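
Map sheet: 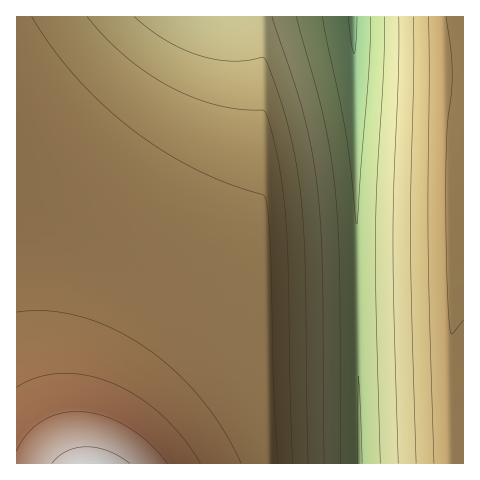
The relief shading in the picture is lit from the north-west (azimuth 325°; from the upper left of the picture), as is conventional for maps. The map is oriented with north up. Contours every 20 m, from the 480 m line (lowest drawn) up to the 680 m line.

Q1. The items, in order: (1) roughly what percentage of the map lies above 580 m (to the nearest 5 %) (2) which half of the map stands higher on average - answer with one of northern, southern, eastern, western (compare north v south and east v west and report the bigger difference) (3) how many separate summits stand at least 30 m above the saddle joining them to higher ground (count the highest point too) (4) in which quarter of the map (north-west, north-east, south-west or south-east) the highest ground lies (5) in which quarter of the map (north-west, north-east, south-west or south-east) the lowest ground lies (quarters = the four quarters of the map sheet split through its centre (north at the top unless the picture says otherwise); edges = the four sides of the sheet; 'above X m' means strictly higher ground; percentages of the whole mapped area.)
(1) About 60 % of the map lies above 580 m.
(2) On average the western half of the map is the higher ground.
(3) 2 summits rise at least 30 m above their surroundings.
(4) The highest point lies in the south-west quarter of the map.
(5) The lowest point lies in the north-east quarter of the map.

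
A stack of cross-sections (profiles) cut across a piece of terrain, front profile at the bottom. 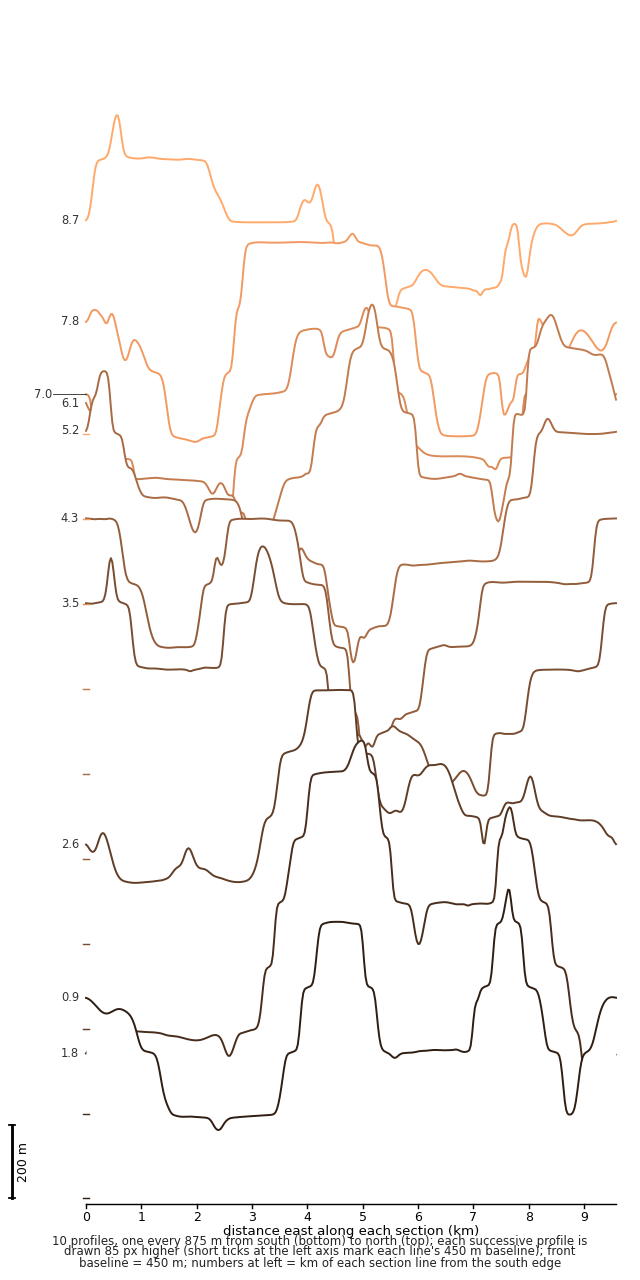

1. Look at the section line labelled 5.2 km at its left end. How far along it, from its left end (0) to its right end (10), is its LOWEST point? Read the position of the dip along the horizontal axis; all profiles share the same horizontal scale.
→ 5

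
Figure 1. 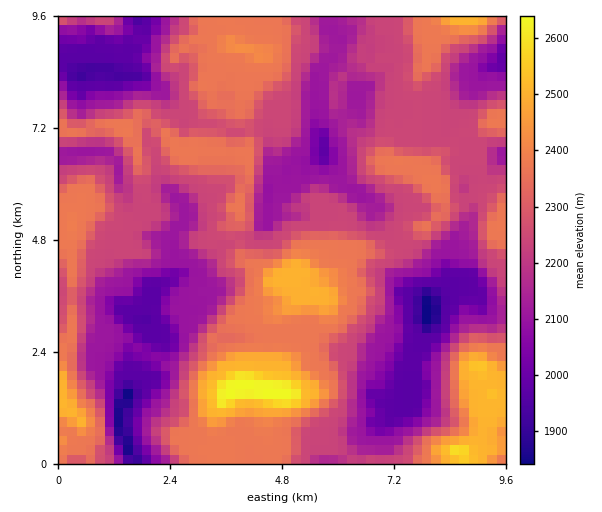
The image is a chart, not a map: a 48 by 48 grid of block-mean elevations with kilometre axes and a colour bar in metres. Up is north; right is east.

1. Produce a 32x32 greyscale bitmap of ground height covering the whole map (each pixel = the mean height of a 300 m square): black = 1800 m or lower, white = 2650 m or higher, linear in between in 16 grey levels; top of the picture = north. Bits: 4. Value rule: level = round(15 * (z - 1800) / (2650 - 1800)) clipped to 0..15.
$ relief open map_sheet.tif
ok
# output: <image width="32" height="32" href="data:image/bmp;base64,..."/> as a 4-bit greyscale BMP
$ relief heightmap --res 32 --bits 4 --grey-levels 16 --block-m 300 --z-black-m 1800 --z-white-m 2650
<image width="32" height="32" href="data:image/bmp;base64,Qk12AgAAAAAAAHYAAAAoAAAAIAAAACAAAAABAAQAAAAAAAACAAATCwAAEwsAABAAAAAAAAAAAAAAABEREQAiIiIAMzMzAERERABVVVUAZmZmAHd3dwCIiIgAmZmZAKqqqgC7u7sAzMzMAN3d3QDu7u4A////AKmYQkaKqqqqqHd3d4ms7cu6pyNYqqqqqqiIdlVorM3Mq6cUaKqqqqqoiHVEVniszMymE1eKzMvMuph1QzNXnNzLlRJGis7t3u3JhUMzR6zdyXUiNHrO///tyoZEM0es3bhlMzRpvd7d26qGVDNXvdyoVURFaKvMzMqph1UzRqzLqFVUQ0aaqqqqqYdVQzWKqpllUzNFiqqqqqqYZVMjZ3eZZTM0VWiqq7qrqXZCE0VWmGUzNFVWmqvMzKqGQhI0RohlVDNVVnq8zMyqljMjM0eZdmVERVeJvMzLqYZVQzNYqYh3dVVomqrMuqqIdlVVeKqIiHVXiIiImqqqmIh1VomqmIh2V4iId4mZmIiJl2aaqqiIh2Z4mWZ3iIdniJl2mqqpiIdmiKllZ4h2ZoiKh4qqqHiGZ4iZZVZ2ZWiIqniIiZhoh4iJmnVVVVeJqqqIiGZ3aYiqqqp2VURXqqqpiIZmZoqJqqqqh2VEZ4mYiIiGmZmqipmZiYiGRWd4iIiIiZiZqpiIiJmIhlZmeIiIiKp1ZniHiJqqiIZWZniIiHeJU0RVZXmqqpiGVmVoiIhmZkIzM0Z5qqqqh1Z2Z4mIZVUzMzNHiKqqqpdmZ4iJqGVDMzMzV6mqu7qYdmd4iamHVEQ0Q0aKqrqqqHZneIqqqYZ2d1M1eaqqqphmZ4iKq8y5"/>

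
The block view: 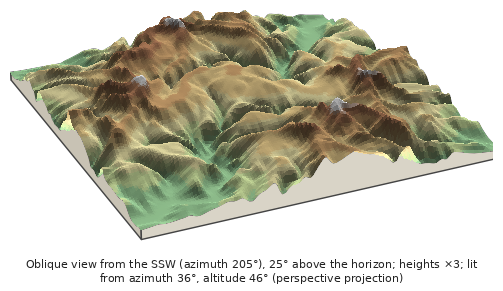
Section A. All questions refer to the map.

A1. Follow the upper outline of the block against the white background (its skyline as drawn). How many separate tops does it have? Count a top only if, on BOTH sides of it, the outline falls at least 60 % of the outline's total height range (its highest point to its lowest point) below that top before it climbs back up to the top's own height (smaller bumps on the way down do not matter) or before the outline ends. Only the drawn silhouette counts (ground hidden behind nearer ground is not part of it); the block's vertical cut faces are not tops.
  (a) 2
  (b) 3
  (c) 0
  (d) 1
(c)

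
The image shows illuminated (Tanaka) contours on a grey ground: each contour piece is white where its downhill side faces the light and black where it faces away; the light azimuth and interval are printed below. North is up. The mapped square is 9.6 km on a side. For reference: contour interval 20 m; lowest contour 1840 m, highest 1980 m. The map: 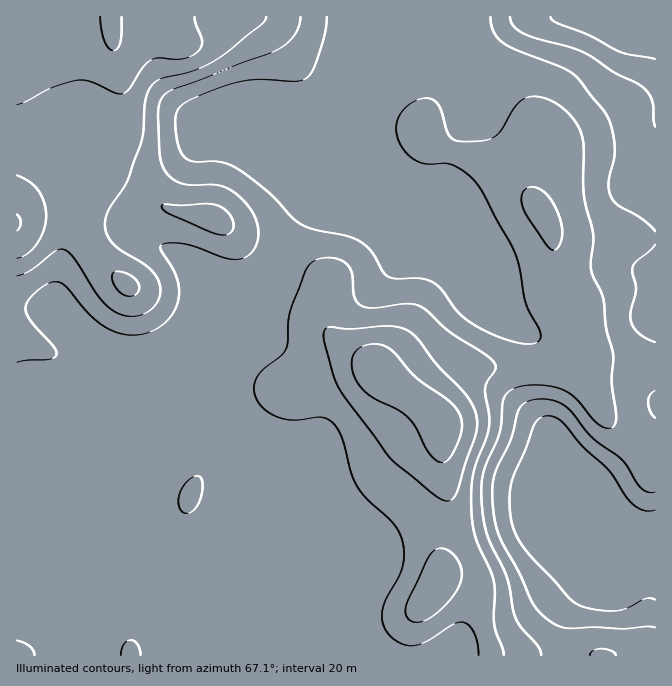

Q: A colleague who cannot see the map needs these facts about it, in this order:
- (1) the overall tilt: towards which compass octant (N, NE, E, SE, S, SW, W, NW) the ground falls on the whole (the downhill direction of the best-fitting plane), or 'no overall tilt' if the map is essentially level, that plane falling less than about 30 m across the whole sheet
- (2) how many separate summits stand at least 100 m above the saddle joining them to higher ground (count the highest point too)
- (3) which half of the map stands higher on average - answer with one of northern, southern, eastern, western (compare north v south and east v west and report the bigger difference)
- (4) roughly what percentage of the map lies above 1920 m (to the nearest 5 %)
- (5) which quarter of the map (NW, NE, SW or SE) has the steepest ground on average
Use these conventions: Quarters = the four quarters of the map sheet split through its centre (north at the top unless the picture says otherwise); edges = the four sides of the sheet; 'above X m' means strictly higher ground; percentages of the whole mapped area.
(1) Overall the map slopes down towards the east.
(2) Counting only tops that stand 100 m proud, the map has 1 summit.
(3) Taken as a whole, the western half is higher than the eastern.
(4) Ground above 1920 m makes up about 25 % of the sheet.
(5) Slopes are steepest in the south-east quarter.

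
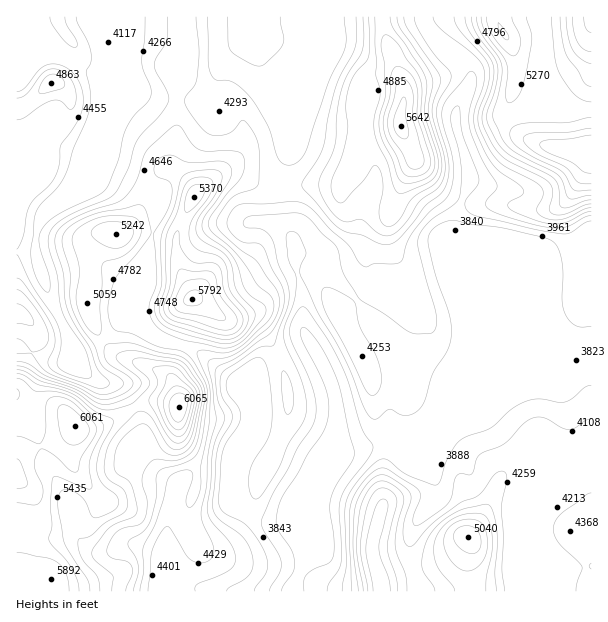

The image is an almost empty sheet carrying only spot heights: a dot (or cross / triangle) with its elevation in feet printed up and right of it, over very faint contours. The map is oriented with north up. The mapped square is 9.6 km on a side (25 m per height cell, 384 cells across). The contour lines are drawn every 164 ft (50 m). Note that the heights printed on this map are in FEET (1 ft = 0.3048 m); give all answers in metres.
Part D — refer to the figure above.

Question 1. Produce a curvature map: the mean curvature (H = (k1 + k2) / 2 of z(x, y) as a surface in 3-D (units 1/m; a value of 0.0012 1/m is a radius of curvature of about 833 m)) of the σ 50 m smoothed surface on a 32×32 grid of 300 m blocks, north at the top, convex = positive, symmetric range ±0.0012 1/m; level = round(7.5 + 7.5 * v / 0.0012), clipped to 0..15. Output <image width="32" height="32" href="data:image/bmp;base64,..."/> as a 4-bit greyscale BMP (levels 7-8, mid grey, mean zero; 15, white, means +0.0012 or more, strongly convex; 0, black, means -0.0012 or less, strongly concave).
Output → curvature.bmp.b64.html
<image width="32" height="32" href="data:image/bmp;base64,Qk12AgAAAAAAAHYAAAAoAAAAIAAAACAAAAABAAQAAAAAAAACAAATCwAAEwsAABAAAAAAAAAAAAAAABEREQAiIiIAMzMzAERERABVVVUAZmZmAHd3dwCIiIgAmZmZAKqqqgC7u7sAzMzMAN3d3QDu7u4A////AIi5mJN2ZXdkl1n1VniVdomaxmjUaKqppmNetHmahHd4d3VTZFipmXZyb4Nqr5R3l1l2o3dKqIZHc37DOv+UeLhrQ925O3JZR3SM9xJ5lHeIqybMiTrCbFZ0fPyUdLZneLVuc3Yz0m2ldkjERaWpd3ilimN3qZFoxldVhHaIiYeHdp2kQ79zVbhWWGd2iHiZiGW/vHL/WlWbhVp4dndomXmZ/Ei5/3RGnIVMepd3d4do6ZQAA72gVaxkXXeXd3d3eIIBa+/6IyK6Q45Xh2d3d3c6Uay0ABmCpTTbVolnd3d3jxXkUkaf93E51EiaZ3d3eOgNw3X9z9zBXZWKimd3dpjAXbRyn9dHw4pXp5hXd3aYkGqlYpvKWIOXeXelZ4d2mHOKaEHYfWlVZJd5lXd3dpeEy57A6Hc6ZWR2l0RmVDNlooztwp0SJERJt+tkV2ebkLMjVoYfpEiGbJaaZ2rNqvacVTaHLvl5qZuWWolFVDGMaqVmeqeMl2Z5ty38NHZWe4ekdomXV5hlZrVc6ROaz+xmp1aImWaYZmekr8UGvLhppItGd5hVp3dns69xCPdVVauMV2WHaKZ3VtQ/lSKcZ2cf9nZXqnh2d2W6f6mAXmdqdDZ2aaxlZ3d1ZquEUTxmaYaNVmd7dXd3dUb6Q1W/ZH2GxVh3inZ3eHdY1Dh5+FSM"/>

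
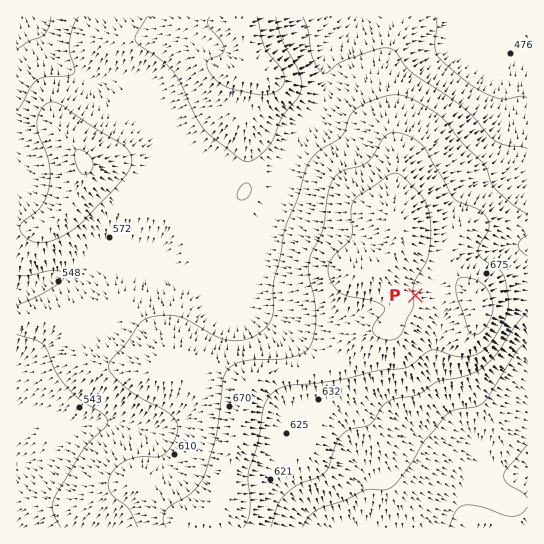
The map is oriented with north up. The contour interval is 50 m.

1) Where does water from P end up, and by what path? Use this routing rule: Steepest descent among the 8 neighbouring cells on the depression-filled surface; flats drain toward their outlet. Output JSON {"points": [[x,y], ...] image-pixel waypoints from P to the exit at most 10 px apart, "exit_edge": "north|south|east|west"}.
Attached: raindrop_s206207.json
{"points": [[415, 295], [426, 295], [437, 298], [439, 309], [439, 319], [439, 330], [439, 341], [439, 351], [439, 362], [439, 373], [439, 383], [442, 394], [449, 405], [457, 415], [466, 426], [474, 437], [481, 447], [487, 458], [498, 469], [509, 473], [519, 473], [527, 473]], "exit_edge": "east"}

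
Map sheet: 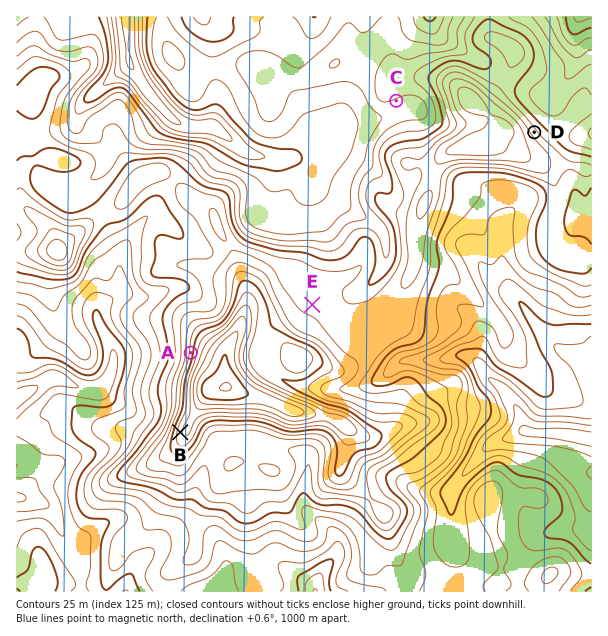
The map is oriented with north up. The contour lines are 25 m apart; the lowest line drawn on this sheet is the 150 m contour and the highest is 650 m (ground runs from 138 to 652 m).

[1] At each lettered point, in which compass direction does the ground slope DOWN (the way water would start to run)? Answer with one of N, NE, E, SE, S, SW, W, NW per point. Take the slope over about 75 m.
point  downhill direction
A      W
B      W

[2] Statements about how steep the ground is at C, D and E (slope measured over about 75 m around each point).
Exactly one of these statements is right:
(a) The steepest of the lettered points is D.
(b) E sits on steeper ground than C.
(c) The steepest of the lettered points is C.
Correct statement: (a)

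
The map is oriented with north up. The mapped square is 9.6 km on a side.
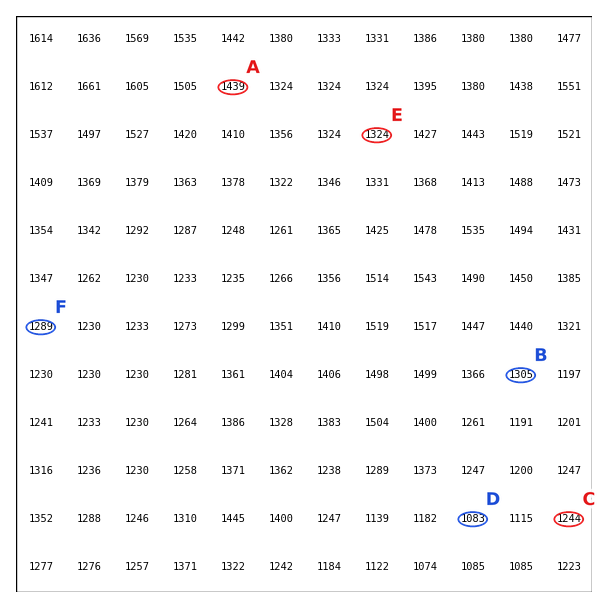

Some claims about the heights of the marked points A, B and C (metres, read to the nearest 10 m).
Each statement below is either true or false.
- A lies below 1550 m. true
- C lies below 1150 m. false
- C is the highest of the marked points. false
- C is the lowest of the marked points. true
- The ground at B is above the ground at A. false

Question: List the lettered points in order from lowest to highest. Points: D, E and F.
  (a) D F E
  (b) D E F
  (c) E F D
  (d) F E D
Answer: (a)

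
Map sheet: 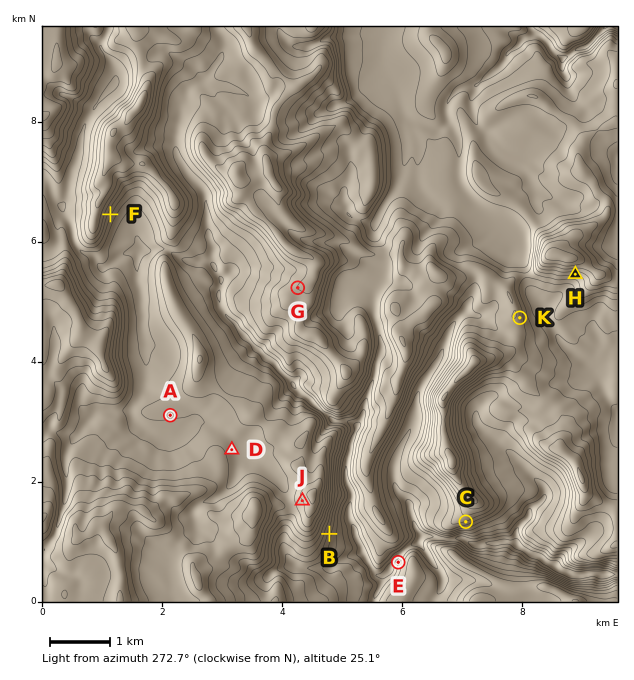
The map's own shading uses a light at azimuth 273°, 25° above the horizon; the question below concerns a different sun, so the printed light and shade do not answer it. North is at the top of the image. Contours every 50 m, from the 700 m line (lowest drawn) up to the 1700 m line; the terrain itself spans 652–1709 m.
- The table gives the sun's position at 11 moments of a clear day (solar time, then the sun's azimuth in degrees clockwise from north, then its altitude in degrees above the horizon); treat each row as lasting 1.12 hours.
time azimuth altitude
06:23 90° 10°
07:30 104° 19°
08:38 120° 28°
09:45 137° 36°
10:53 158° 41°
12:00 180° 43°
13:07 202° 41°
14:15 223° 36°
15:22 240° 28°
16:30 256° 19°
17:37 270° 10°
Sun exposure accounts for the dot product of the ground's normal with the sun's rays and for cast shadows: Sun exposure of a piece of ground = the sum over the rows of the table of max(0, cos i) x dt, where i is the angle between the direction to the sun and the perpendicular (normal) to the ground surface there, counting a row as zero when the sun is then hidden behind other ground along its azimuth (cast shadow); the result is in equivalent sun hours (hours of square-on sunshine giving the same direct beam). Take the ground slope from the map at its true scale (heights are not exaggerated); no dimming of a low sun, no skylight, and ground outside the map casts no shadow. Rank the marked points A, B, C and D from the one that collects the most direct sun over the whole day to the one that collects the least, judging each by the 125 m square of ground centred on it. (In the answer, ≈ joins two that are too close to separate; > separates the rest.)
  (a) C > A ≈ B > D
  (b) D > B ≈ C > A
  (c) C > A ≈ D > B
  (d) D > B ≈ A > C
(a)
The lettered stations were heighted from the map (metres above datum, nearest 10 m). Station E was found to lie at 830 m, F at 1360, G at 1500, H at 1260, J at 1450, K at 1230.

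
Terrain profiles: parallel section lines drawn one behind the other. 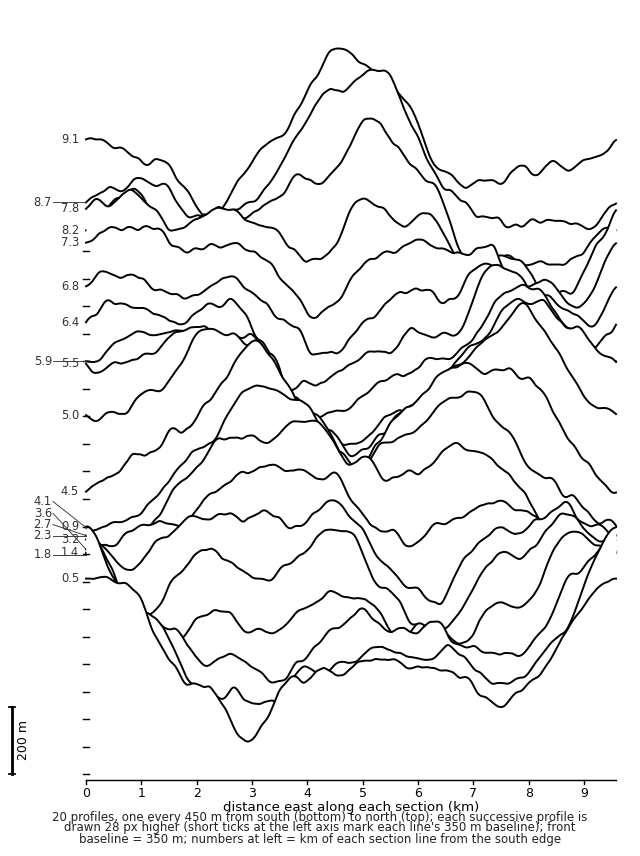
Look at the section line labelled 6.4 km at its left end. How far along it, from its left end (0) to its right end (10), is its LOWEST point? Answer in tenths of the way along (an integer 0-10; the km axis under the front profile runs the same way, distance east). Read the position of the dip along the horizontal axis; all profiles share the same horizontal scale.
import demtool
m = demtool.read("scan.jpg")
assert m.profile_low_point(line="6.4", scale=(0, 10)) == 4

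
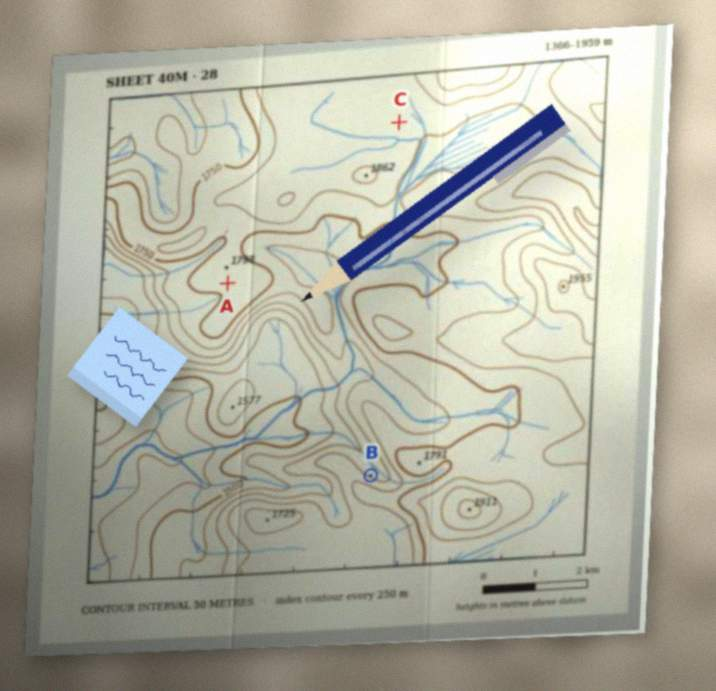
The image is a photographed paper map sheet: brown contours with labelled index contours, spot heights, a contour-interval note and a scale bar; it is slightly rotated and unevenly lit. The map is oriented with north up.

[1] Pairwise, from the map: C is higher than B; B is lower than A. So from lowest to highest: B A C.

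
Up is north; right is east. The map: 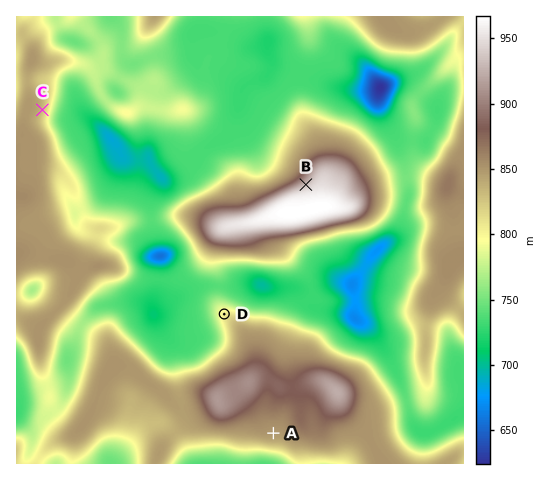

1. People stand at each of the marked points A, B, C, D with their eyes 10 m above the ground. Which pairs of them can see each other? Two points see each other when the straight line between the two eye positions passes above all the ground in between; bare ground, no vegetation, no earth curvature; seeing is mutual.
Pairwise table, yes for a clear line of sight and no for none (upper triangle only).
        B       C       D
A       no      no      no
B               yes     no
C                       yes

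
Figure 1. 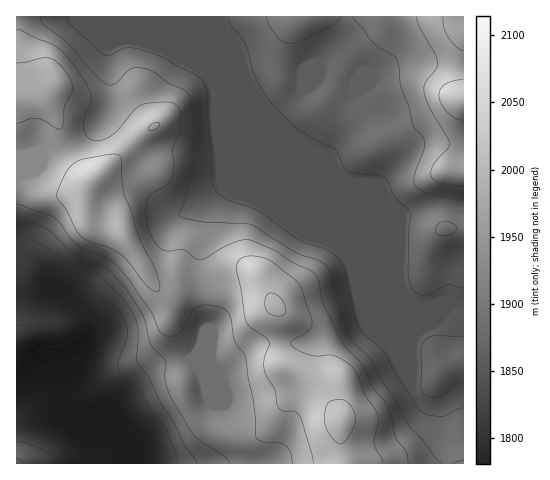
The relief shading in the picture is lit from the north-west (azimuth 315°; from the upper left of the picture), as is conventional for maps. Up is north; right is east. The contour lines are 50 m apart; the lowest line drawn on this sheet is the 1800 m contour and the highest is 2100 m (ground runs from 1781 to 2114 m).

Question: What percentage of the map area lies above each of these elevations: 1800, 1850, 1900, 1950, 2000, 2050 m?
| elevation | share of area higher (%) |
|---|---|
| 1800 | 94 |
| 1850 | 89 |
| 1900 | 68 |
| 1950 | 46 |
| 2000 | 29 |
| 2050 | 12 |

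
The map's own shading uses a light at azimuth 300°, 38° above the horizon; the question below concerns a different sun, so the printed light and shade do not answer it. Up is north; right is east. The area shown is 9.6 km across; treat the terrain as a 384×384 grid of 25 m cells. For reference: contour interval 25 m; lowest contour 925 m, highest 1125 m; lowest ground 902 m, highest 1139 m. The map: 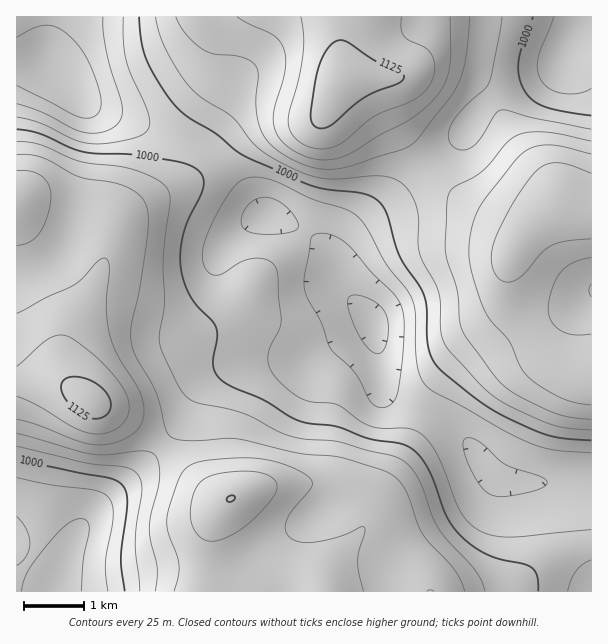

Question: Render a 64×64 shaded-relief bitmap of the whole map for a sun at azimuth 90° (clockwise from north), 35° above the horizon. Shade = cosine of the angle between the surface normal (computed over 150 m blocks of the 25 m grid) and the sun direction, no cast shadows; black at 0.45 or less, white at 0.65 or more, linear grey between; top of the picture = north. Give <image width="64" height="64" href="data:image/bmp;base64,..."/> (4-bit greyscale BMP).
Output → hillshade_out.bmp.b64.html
<image width="64" height="64" href="data:image/bmp;base64,Qk12CAAAAAAAAHYAAAAoAAAAQAAAAEAAAAABAAQAAAAAAAAIAAATCwAAEwsAABAAAAAAAAAAAAAAABEREQAiIiIAMzMzAERERABVVVUAZmZmAHd3dwCIiIgAmZmZAKqqqgC7u7sAzMzMAN3d3QDu7u4A////AKqqmIdlQzM0RWiZqqqqmYiIq8zLqZiJq97ty6q7zMy7qqqph2VDNERVZ5mqqpmZiImrzLupmJms3u3LqrvMzLuaqqmHVEM0RVVniaqqmZmYiau7uqmZmrze3cuqq7zLu5mqqYdUMzRFVWeJqqqpmZmZqru6qpmqzd7cuqqqq7uqmZqph2QzM0VVZ4mqqqqpmZmaqqqqqqvN7ty6qZqqqqqJmqqYZDIjRFVniau7qqqqmZmaqqqrvN7u3LqZmZmamYiaqphlMhI0VWeJqru7u6qZmZmqq7vN7u7cqpmZmZmZiJmqqXUyESNFZniavMzLuqmYiZqrvN7//tuqmZmZmZmImaqphkIRI0VWZ4q8zMy7qZiJmqvN7//+y6qZmZmZmYiZqqmGQyIjRFVnibzNzMuqmYmaq83v//3LqZmZmZmZiJmZmYdUMjNEVWaJq8zczLqZmZqrze///cupmZmZmZmImZmZh2VEM0RVZ3iavMzMuqmaqrvN7//tuqmZmZmZmYiIiIiIdmVERFVniJqrzMu6qqqqu83v/+y6mZmZmZmZiIiId4iIdmVVZniImaq7u6qqqru7ze/+3LqZmZmZmZmIh3d3iJmId3d4iImZqru6qqqru7vN7u7cqZmZiImZmXd3dmeJqqmYiIiZmZmqq6qpmru7q7ze7cupiIiIiImZd3dmZ4m7u6qpmZmZmqu7qqmau7uqu83cy5iHd3d4iIl3dmZnirzcy7qpmZmqu7u6qaq8y6mqvMy6mHdmZnd4iHd2ZmeKze7dy6qZmqu7u7uqqrzLqZmru6mHZmZmZ3iIiHZmZ5vO7+7cupmaq7vMu6qqvMuoiZqqmHZVVmZmeIiId2Z4m97//ty6qqqru8zLqqq8y6iIiZiHZVVWZmd4iIh3Z3mr3v/+3Luqqru7vLupmrzLmHd4h3ZVVVZmd4iJiHd3iaze//7cy7u7u7u8u6mavMuYZmd3ZVVVZnd4iJmId3iavN7/7dzLu7u7u7u7qZq8y5dlVmZlVVVmd4iJmYh4iaq87v7tzMu7u7u7u7qpmrzLl1RFZmVVVmd4iZmZiIiZq7zu7tzLu7u7u7u7u6qqvMuWQzRWZlVmd4iZmZmIiJqrze7t3Lu7u7u7u7u7qqu8y4YyI0VmZmd4iZmZmYiImqvN3u3Mu7u7u7u7u7u7u8zKhTISNVZmd4iZmZmZiIiaq8ze7cy7u7u7u7u7u7u8zLqFMRI0Vmd4iZmaqpmIiJmrvN3dzLu7u6q7u7u7zMzMuXUxESRWZ3iZmqqqqYiImau8zd3MzLu6qqq7u8zMzMupdTIRJFVmeJmqqruqiIiJqrvM3czMzLqqqru8zMzMu6h1MhI0RVZ4mqqru7uIiImaq8zN3d3Mupmaq8zMzMu6mGUyIjRFVniaq7vMu4iIiJmrvM3d3dy6mImrzd3Mu6mHZUMzRERVaJq7vMzLmZiIiJq8zd3u3cqYiavN3cy6mHZUQzRFVEVnmrzMzMuZmZiImrzN3u7typiIm8zcy7qYdlRERVVVRWeavMzMu5mZmIiJq83e7u3LmIiavMzLqYdlRERVVVVVZ4q8zLu7qqqpiImrze7+7cupmZqru7uph2VERVZmVVVnibu7u6qqu6mIiavN7v7t3LqZmaqqqqmHZURVZmZVVWeJq7uqqqu7upiImr3u/u3cy7qpmZqqmIdlVVZmZlVWZniaqqqZu8y6mIiavN7u7d3Mu6mZmZmYd2ZVZmZmZmZmeJmZmZm8zMqYiJq83u7d3d3LqpiIiIh3ZmZmZmZmZmZ3iJmZmbzMy6mImrzd3d3d3dy6iHd4iId3ZmZmZmZmZneIiZmqu8zLqZmavM3d3M3d3LmHd3eIiId3d2Znd3ZmZ3eImqq7zMuqmaq7zMzMzN3MqYdmZ4iIiId3d3eHdmZmd4iaqqu8y7qqqru7u7vMzMuodlVniZmZiId3iIh3ZmZ3eJqqqrzMuqqqu7u7u7u7updlRFeJqqqZiIiZmYdlVmd4mruavMy7qqqruqqqqqqYdlREV5q7u6mZmaqph2VWZ4mqu5q83MupmaqqqaqpmIdkQzRom8zLuqqqu6mHZVZniau7mrzdy6mImZmZmZmHZUMzNWirzcy7u7vLuYdmZneJq7uqvd3LmHeIiIiZiHdlQyNFeazN3Lu7zMy6h2ZneJqru6vN3cuXdnd3eIiHdmVDM0V5q83cy7zN3cqYd3iZqqu6u83dyodmZmd3d3d3ZUMzRXirzMy7vN3ty5iIiaqqqqq7zMy5dlVWZmd3d3d2VDNFaJq8y7u83u7cqYmru7uqqrvMy6hlVVVmZmd3iIdlQ0RXiqu7u7ze/+26mrzMy6qZu7u6l2VEVVZmZneIiHZUNFaJq7uqq97//sqqzd3LqZm7u6mGVERVVmZneImYdlQzRnmqqqqrzv/+27vN7cupiLu6mHZURFVVZmd4mZmHVDNFeJqqqqvN///cvN7ty6mIu6mIdlRERVVmZ4iZmYdlQ0V4mqqqqr3v/9zM3u3LqYi7qYd2VURFVWZniZmZh2VERXiqq7qqvN7/7Mze7tupiLuph3ZlRERVVneJmZiIdlRWeaq7u7qrzv7szN3u3KmYu6mHd2VUREVWd4mZiIh2ZVZ5qqu7u6vN7u3Mze7cupm6qYh3dlRERFZniZiIiIdmZnmaq7u7qrzu7cvN3t3LqaqpmIh2VDNEVWeIiIiIiHZniJqrvMu6vN7ty7ze7cuq"/>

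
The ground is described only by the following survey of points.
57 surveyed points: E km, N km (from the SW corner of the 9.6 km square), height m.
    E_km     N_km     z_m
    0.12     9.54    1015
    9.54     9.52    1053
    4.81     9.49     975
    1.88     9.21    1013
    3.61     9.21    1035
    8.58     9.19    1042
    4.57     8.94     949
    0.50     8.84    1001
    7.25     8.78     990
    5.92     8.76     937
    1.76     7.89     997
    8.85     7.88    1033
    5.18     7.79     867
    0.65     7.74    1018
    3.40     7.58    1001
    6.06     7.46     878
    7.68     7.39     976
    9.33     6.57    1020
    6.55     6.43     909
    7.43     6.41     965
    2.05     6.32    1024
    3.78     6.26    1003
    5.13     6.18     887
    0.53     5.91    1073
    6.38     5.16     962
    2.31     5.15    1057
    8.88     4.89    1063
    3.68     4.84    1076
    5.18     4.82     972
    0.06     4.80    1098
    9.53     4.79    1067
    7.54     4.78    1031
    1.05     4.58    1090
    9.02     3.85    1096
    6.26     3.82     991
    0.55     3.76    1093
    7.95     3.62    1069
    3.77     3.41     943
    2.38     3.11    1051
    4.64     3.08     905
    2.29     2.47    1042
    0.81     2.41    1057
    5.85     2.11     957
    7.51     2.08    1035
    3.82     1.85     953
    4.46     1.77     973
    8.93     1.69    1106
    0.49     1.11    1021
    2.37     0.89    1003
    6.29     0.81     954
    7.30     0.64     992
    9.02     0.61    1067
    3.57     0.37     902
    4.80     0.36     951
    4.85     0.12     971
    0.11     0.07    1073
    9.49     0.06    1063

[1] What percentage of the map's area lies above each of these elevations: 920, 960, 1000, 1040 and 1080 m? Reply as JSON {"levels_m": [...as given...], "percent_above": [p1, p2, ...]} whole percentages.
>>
{"levels_m": [920, 960, 1000, 1040, 1080], "percent_above": [91, 77, 59, 31, 10]}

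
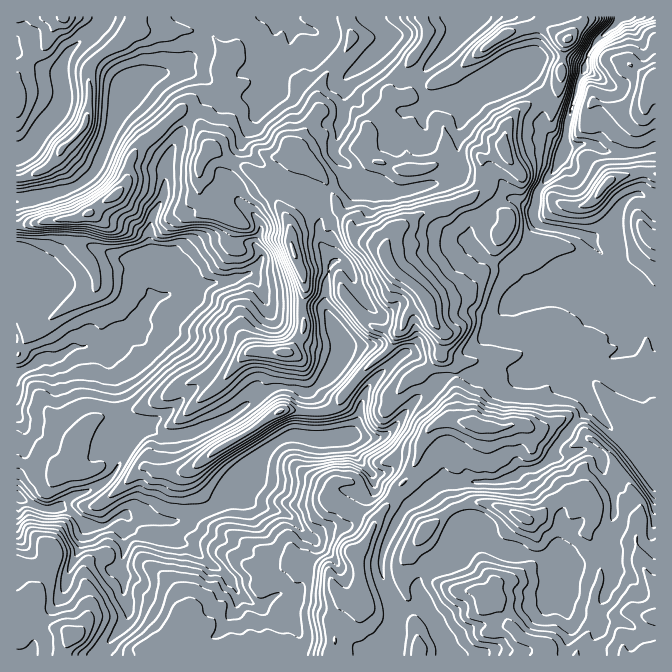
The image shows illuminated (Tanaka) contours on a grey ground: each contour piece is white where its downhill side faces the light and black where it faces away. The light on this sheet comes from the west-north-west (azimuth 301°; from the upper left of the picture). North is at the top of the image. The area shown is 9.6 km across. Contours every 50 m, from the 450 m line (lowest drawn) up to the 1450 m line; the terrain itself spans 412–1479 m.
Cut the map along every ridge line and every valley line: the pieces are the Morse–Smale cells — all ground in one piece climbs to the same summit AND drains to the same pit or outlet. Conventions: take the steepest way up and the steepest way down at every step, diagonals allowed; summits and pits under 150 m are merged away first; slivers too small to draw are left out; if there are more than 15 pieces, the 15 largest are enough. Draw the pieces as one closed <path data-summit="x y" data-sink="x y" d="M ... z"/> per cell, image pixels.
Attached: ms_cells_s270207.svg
<path data-summit="655 655" data-sink="17 373" d="M465 16l-118 0-1 6 7 16-9 15-20 24-6 15 1 20-15 20-3 8-8 8 3 9-2 3-14 16-18 2-47-27-5 0-9-24-9-11-19 31-7 16-2 30-11 22-4 12 0 18 5 13-10 15 0 9 9 16-15 20-5 12-3 3-12 1-14 12-7-2-9 0-6 4-7-2-18 12-13 0-6 3-6-8-16-8 0 117 29 9 40 2 12-4 13-16 10-2 20 13 19 9 21 0 12-5 1 10 3 7 18 23 5-2 11-12 12-1 15 13 17 3 16 7 20 22 4 0 14-10 19-2 7-8 7-16 13-12-1-17-14-13-12-24-20 3-12 0-6-2 2-14-2-30 24-23 6-17-1-16-10-24-6-5-48-2-8-4-7-17-10-12 12-13 0-7-5-6 0-7 5-8 0-5-7-12-8-8 0-5 9-9 15-9 5 0 20 10 13 2 10 7 1-5 6-5 29-15 10 5 6 6 10 4 20 0 45-12 14-16-1-27 3-16 0-17-10-5 7-2 11-10-25-31 0-5 19-22 3-7z"/><path data-summit="655 655" data-sink="17 373" d="M575 424l-16 18-6 13-11 11-7 3-8 0-15 9-12 3-58 2-10 5-28 20-18 34-5 16 2 20 13 30 0 22-8 22 0 4 268-1 0-70-15-20-5-21 5-32-2-10-8-14-12-10-6-20z"/><path data-summit="428 303" data-sink="17 373" d="M528 74l-10 2-18 8-23 2-26 14 10 5 0 17-3 16 1 27-14 16-45 12-20 0-10-4-6-6-10-5-24 11-11 9 4 14-4 10 0 16 4 9 10 13-7 20-2 27 14 30 1 16-6 17-24 23 2 5-1 40 17 1 17-3 36 2 7-4 11-11 10-15 14-14 5-1 18-15 11-3-2-10-13-10 3-20-10-12-3-15-3-5 26-5 14-9 11-11 10-23 19-28 0-10-11-8-15-18-4 1 6-9-1-25 11-2 10-6 0-17 9-18 5-6 25-14-7-13z"/><path data-summit="477 425" data-sink="17 373" d="M455 376l-10 2-18 15-5 1-35 40-7 4-32-1 11 23 14 13 1 17-13 12-7 16-7 8-19 2-14 10-4 0-20-22-16-7-17-3-15-13-12 1-16 14 5 16 13 12 30 17 20 6 16 0 3 3-11 2-15 10-28-10-7 0-14 11 10 15 18 14 8 2 16-12 4 0 4 4 3 17 10 20-1 21 89 0 9-26 0-22-13-30-2-20 5-16 18-34 28-20 10-5 58-2 12-3 15-9 8 0 7-3 11-11 6-13 14-17-4-6-7 0-22 10-6 0-10-5-12 0-7 4-17 0-24-5-6-6z"/><path data-summit="428 303" data-sink="620 17" d="M542 96l-24 13-5 6-9 18 0 17-10 6-11 2 1 25-5 7 10 8 8 11 11 8-2 13-17 25-10 23-11 11-14 9-26 5 3 5 3 15 10 12-3 20 13 10 3 9 23 0 12-5 18 0 14 7 4 0 12-7 22-20 23-8 19-3 10-18-5-13 0-11-14-3-26-15-14 1-15 7-4-4-8-20 0-19 8-18-2-5 2-23 7-14 13-15 8-18 0-7-14-7-7-11 1-27z"/><path data-summit="115 195" data-sink="17 373" d="M182 111l-8 5-40 36-5 10-1 18-5 8-6 6-15 9-8 8-16 7-48 5-14 4 0 30 12 10 3 8-4 9-11 3 0 56 16 10 6 8 6-3 13 0 18-12 5 2 8-4 16 2 14-12 12-1 8-15 13-16 2-5-9-15 0-9 10-15-5-13 0-18 4-12 11-22 2-30 3-10 22-36z"/><path data-summit="655 655" data-sink="17 202" d="M345 16l-136 0-5 7-1 15-5 14-27 18 24 3 10 5 6 7 0 7-18 23 8 12 8 23 6 1 47 27 18-2 14-16 2-3-3-9 8-8 3-8 15-20-1-20 6-15 20-24 9-15z"/><path data-summit="655 655" data-sink="17 497" d="M120 451l-10 2-13 16-12 4-40-2-28-8-1 32 29 14 19-1 24 18 16 0 20-12 2 1-2 37-5 16 5 10 0 20 4 7 0 13-5 9-24 25 0 3 70 1-5-8 14-26 9-9 12-7 27-31-24-17-13-14-19-1-36-14-6-12 52 4 34-13-18-23-3-7-1-10-12 5-21 0-19-9z"/><path data-summit="655 655" data-sink="620 17" d="M537 223l-9 20 0 19 8 20 6 4 13-7 14-1 26 15 14 3 0 11 5 11 19 15 0 9-8 9-15 7-21 3-10 6-1 16 13 20 0 4-17 16 39 35 6 20 12 10 7 10 3 10-5 27 2 19 3 11 14 19 1-261-8-8-7-12-14-14-9-6-12-26-17-19-10-5-34-5z"/><path data-summit="74 635" data-sink="17 497" d="M17 496l-1 128 11-8 7-8 13 16 20 7 6 4-7 10-1 11 33 0 1-4 24-25 5-9 0-13-4-7 0-20-5-10 5-16 2-37-2-1-20 12-16 0-24-18-19 1z"/><path data-summit="609 182" data-sink="620 17" d="M592 144l-13 0-15 4-8 20-18 24-4 15 0 13 11 8 34 5 10 5 17 19 12 26 9 6 14 14 7 12 7 8 1-175-4 0-12 5-23 0-13-2z"/><path data-summit="85 123" data-sink="17 202" d="M207 16l-72 0-2 9-9 13-27 20-9 14 1 33-5 22-39 42-29 11 0 20 9 1 40-10 22-12 11-12 18-49 7-28 5-6 10-5 29-6 27-17 7-11z"/><path data-summit="654 85" data-sink="620 17" d="M655 16l-33 0-28 27-6 10-4 17-6 12-2 13-10 33-1 20 7 0 7-4 13 0 12 7 36 2 16-6z"/><path data-summit="477 425" data-sink="620 17" d="M615 319l-11 19-19 3-23 8-22 20-12 7-4 0-14-7-18 0-12 5-23 0-1 21 3 25 29 8 17 0 7-4 12 0 10 5 11-1 17-9 7 0 5 5 17-17 0-4-13-20 1-16 10-6 26-5 10-5 8-9 0-9z"/><path data-summit="115 195" data-sink="17 202" d="M185 71l-23 2-34 11-5 6-12 43-17 39-17 14-12 5-23 7-25 3-1 24 62-7 16-7 8-8 15-9 11-14 1-18 5-10 46-41 12 5 19-24 0-7-6-7-10-5z"/>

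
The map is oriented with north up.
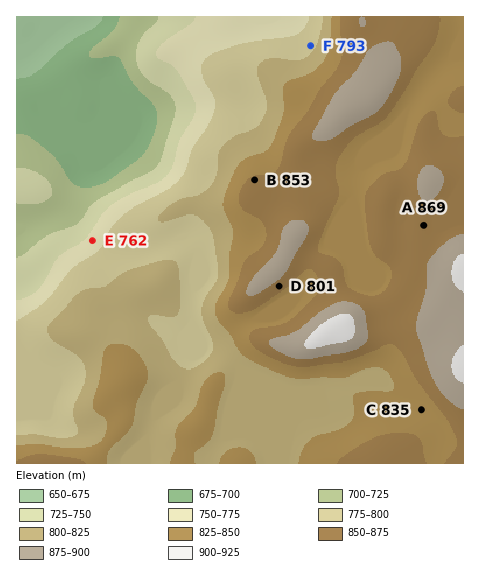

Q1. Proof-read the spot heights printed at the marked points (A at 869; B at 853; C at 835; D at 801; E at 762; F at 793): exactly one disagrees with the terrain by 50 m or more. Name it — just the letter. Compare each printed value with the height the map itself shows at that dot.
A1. D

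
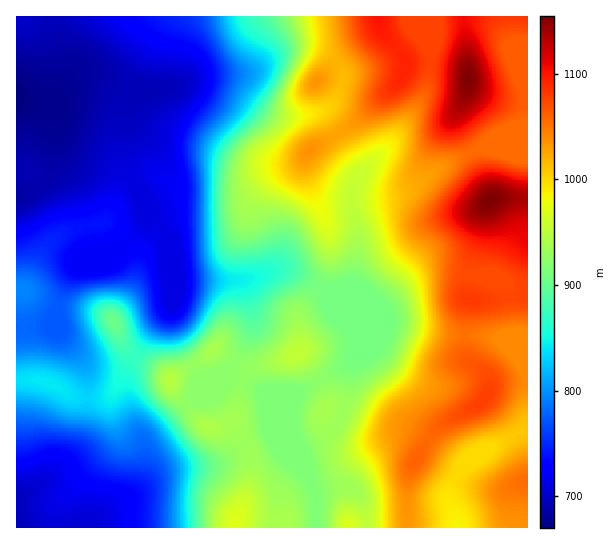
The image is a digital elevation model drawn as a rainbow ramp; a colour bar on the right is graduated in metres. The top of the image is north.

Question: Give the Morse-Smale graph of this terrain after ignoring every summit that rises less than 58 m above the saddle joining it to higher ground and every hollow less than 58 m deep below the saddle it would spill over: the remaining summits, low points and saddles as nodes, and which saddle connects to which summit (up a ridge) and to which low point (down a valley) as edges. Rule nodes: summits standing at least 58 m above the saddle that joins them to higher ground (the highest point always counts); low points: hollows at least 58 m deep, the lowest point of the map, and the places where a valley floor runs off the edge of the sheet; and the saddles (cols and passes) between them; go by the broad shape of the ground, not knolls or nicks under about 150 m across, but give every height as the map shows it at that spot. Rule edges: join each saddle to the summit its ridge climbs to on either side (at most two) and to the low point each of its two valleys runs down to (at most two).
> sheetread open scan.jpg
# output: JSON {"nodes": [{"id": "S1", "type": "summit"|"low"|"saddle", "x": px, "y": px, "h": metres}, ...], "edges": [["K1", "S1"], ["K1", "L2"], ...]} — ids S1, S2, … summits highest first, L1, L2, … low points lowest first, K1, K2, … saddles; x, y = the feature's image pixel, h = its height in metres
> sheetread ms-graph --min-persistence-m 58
{"nodes": [
{"id": "S1", "type": "summit", "x": 491, "y": 199, "h": 1154},
{"id": "S2", "type": "summit", "x": 469, "y": 78, "h": 1154},
{"id": "L1", "type": "low", "x": 17, "y": 98, "h": 670},
{"id": "L2", "type": "low", "x": 17, "y": 526, "h": 695},
{"id": "K1", "type": "saddle", "x": 471, "y": 153, "h": 1056},
{"id": "K2", "type": "saddle", "x": 337, "y": 134, "h": 1027},
{"id": "K3", "type": "saddle", "x": 87, "y": 398, "h": 831}],
"edges": [["K1", "S1"], ["K1", "S2"], ["K1", "L1"], ["K2", "S1"], ["K2", "S2"], ["K2", "L1"], ["K3", "S1"], ["K3", "L1"], ["K3", "L2"]]}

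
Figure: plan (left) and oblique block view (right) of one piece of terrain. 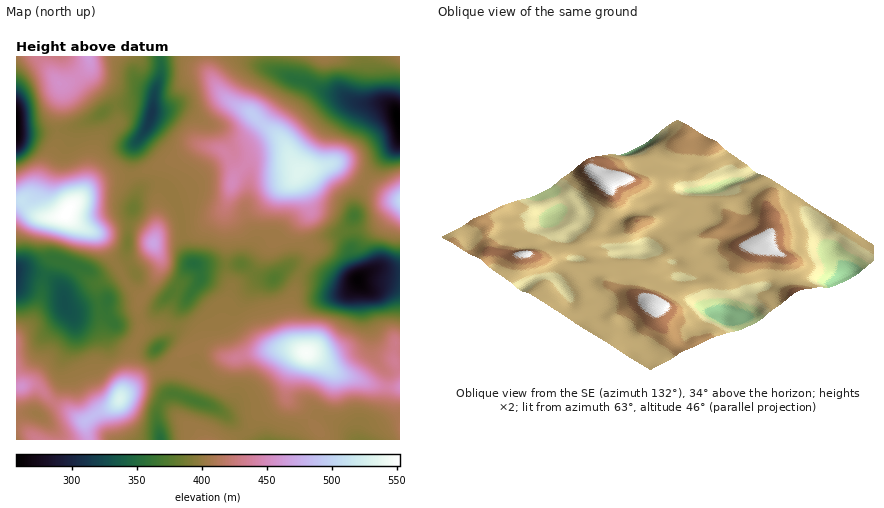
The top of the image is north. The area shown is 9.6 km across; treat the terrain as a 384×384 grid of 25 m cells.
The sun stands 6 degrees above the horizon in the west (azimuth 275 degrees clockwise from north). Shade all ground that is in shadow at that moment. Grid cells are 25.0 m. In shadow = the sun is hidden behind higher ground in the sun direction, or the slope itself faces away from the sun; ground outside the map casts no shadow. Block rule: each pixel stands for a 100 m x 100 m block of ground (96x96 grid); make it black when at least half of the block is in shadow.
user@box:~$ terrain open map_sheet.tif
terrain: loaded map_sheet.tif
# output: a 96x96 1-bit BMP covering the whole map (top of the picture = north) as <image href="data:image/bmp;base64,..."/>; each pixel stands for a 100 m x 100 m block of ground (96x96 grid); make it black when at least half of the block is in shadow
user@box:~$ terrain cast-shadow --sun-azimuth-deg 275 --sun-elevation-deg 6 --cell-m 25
<image width="96" height="96" href="data:image/bmp;base64,Qk2+BAAAAAAAAD4AAAAoAAAAYAAAAGAAAAABAAEAAAAAAIAEAAATCwAAEwsAAAIAAAAAAAAA////AAAAAAAAAB8AcAAAAAAAAAAAAB8AYAAAAAAAAAAAAB4AYAAAAAAAAAAAAAwAQAAAAAAAAAAAAAAH4AAAAAAAAAAAAAAf+AAAAAAAAAAAAAAf/AAAAAAAAAAAAAAf/gAAAAAAAAAAAAAf/wAAAAAAAAAAAAAf/4AAAAAAAAAAAAAf/4AAAAAAAAAAAAAP/4AAAAAAAAAAAAAH/wAAAAAAAAAAAAAH/gAAAAAAAAAAAAAD+AAAAAAAAAAAAAAB4AAAAAAAAAAAAAAAAAAAAAAAAAAAAAAAAAAAAAAAAAAAAAAAAAAAAAAAYAAAAAAAAAAAAAAA/AAAAAAAAAAAAAAB/gAAAAAAAAAAAAAD/gAAAAAAAAAAAAAH/gAAAAAAAAAAAAAH/AAAAAAAAAAAAAAH+AAAAAAAAAAAAAAH4AAAAAAAAAAAAAAHwAAAAAAAAAAAAAAHgAAAAAAAAAAAAAAAAAAAAAAAAAAAAAAAAAAAAAAAAAAAAAAAAAAAAAAAAAAAAAAAAAAAAAAAAAAAAAAAAAAAAAAAAAAAAAAAAAAAAAAAAAAAAAAeAAAAAAAAAAAAAAA/4AAAAAAAAAAAAAA/8AAAAAAAAAAAAAA/+AAAAAAAAAAAAAAf/AAAAAAAAAAAAAAP/AAAAAAAAgAAAAAH/AAAAAAAA8AAAAAB/gAAAAAAA+AAAAAB/gAAAAAAA/gAAAAA/gAAAAAAB/gAAAAAIAAAAAAAB/gAAAAAAYAAAAAAD/AAAAAAAIAAAAAAD+AAAAAAAAAAAAHgD8AAAAAAAAAAAAf4D8AAAAAAAAAAAAf8D4AAAAAAAAAAAA/8D4AAAAAAAAAAAA/8DwAAAAAAAAAAAB/8BgAAAAAAAAAAAH/8AAAAAAAAAAAAAP/8AAAAAAAAAAAAAP/8AAAAAAAEAAAAAP/+AAAAAAAEAAAAAH/+AAAAAAAEAAAAAH/+AAAAAAAOAAAAAH/8AAAAAAAfgAAAAH/4AAAAAAAf4AAAAD/wAAAAAAAf8AAAAD/AAAAAAAAf+AAAAB+AAAAAAAAf/AAAAA4AAAAAAAAP/gAAAAAAAAAAAAAB/4AAAAAAAAAAAAAA/+AAAAAAAAAAAAAAf/AAAAAAAAAAAAAAf/wAAAAAAAAAAAAAf/4AAAAAAAAAAAAAP/8AAAA4AAAAAAAAHP8AAAB8AAAAAAAAAP8AAAB+AAAAAAHwAP8AAAA/AAAAAAP4AH8AAAAfgAAAAAfwAB8AAAAPwAAAAAfgAB8AAAAPwAAAAA+AAA8AAAAP4AAAAA4AAA4AAAAH4AAAAAAAAAwAAAAH4AAAAAAAAAAAAAAD4AAAAAAAAAAAAAAD4AAAAAAAAAAAAAAB4AAAAAAAAAAAAAAB4AAAAAAAAAAAAAAB4AAAAAAAAAAAAAAB4AAAAAAAAAAAAAAA4AAAAAAAAAAAAAQA8AAAAAAAAAAAAAcAcAAAAAAAAAAAAA+AcAAAAAAAAAAAAA+AcAAAAAAAAAAAAA+AcAAAAAAAAAAAAA+AcAAAAAAAAAAAAB8AcAAAAAAAAAA="/>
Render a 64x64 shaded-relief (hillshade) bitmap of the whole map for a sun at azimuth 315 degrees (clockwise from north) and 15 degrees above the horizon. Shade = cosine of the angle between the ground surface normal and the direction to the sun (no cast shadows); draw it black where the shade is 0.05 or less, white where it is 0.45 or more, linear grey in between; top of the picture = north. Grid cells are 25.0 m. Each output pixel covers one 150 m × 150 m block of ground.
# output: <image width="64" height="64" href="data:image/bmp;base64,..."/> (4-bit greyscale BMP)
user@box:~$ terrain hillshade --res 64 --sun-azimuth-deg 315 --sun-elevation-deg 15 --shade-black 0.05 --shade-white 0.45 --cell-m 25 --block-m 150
<image width="64" height="64" href="data:image/bmp;base64,Qk12CAAAAAAAAHYAAAAoAAAAQAAAAEAAAAABAAQAAAAAAAAIAAATCwAAEwsAABAAAAAAAAAAAAAAABEREQAiIiIAMzMzAERERABVVVUAZmZmAHd3dwCIiIgAmZmZAKqqqgC7u7sAzMzMAN3d3QDu7u4A////AJmZmZmZh1Q1VmZmVoqpiIiIiIh3d3d3eIiIh3d3eIiImZmZmZmHUzRFVmVWipiIiIiIiId3d3eIiIiId3eIiIiZmZmZmZdTIzM0VVeJmIiIiImYiIeIiIiIiIh3iIiIiIiIiZmqqXVDIRE0V5mYiJmZmZiIiIh3eIiIh3eIiIiId4iImqu7qHYxABNXmZmZmZmYiIiIiHd3eIh3d3d3eIhmd4iaq83LqWMQAkeamZmZmIiIiIiId3d3d3Znd3d3d1Vnd4qqvd3dpjEBNomZiIh3iIiIiIiHd3d3ZVVmZmZmVFZ3iaqrzf/ZYxE1eIh3d3d4iIiIiIdmZ3ZURFVVZnZmVneImZq8//yGMjRWd3d3d3iIiIiIdlVWZlQzRVVniJh3d4iImZrf/rhkRVZnd3eId3eIiIh2VVVmVURWZ3iamZh3iIiImb3+yoZmd3d4iIh3d3d3h3ZURFZmZnd4iZqJmYiIiIiIm93LmIiIiIiIiHdmZ3d3dlREVmZ3iIiIiXiJiIiZmIiJq6qZmZiIiIiId2Zmd3d2ZVRWZniIiIiIZ4iIiJmZmImZmYiaqYiIiJmIh3iHd3h3ZlVmZ4iImYhneIiImaqZmZmIdnq6mIiImqqZmqmYmZiHZlZmeIiZmGZ4mYiJq6mZqZh2V6upiIiaqqq7zLqqqph2Znd4iZmYZneJiImrqpmqmHZVeZmIiImZqrzd3czLupdniIiJmpl3d4iIiaupmauph2ZniYiIiImaq87u7d3cuXiZmJmaqYh3d4iJq6mYmrqId3eIiIiIiImavN7u7u3KiJmZmZqqmYd3iImaqYiJqYiIiImZiIiIiJmavMzM3cupmaqqqqqqmHd4iJqpiImZiImIiamYiIiIiImaqqqru7u7vMzLurupdniImZmImZiHeJiJq6mIiIiIiIiZmJmrvMzN3u3Ly7l2d4iJmImqmIdnmYiruYiIiIiIiIiHd4mrzN3e7ty7uoZ3iIiIeJqYh2V4h4q7mYiIiZmZmIdlZniau8zd3Luph3eImId3mZiIZVeHebupmIiImZqZh2VERXiaqqu7qqmHd4iYiHeIiIh2RXdnm7qYiIiImqmHZUMzV4mZmqqqqYd3eImYiIiImYZEaHeKupmIiHeJqpdmRDI1eJmZqpqph3d4iJmYiIiJl1RXiImqmYiId3iamGZUMRNXiZmZmZmHd3iIiIiIiIiHUzWImaqYiIh2Z4mYdVQyACRnmZl4iIh3d3d3eIiIiIdTNGeImYd4iHdmZ4h2VEMhASRniFZ3d3dmZVZneImYdlQ0RWeIh2d4h3ZmeIdlREQxEjVmRFZVVVREQ0Vniql1RERFVnd3Z3iId3d3h3ZVVmQhJEVEVUREMyIhEkaKy4ZEVmZmd3d3eIiId3eIh2VWd1Q0VVVEMiIiIiERNXrdp0Rnd3d3d3d4iIiId3d3dmZ3dlZmZUMiIzNERDNFes3JZWeIiId3d3iIiIh2ZmZnd3iId3Z2UzNEVVZmZVZ5vcp2eIiIh3d3d3d3iHdURVZ4mZiHdod3ZmZmZWZnd4mryod4iIiId3d3d3d3h2VEVWeaqYh2iZqZmHZUNFZ3iaqqiIiIiYh3d3h3Zmd4dlRVVompiHd5q7u6h1MiRnd4mpmIiIiJmYdniIdlVWZ2VVVVeJqZiIiavMuoZCE1Z3eJmIiIiImZh2Z4iGVERVVEVmVomruqmYmr3cqWMjV3d4mYiIiIiJqXVXiYdkMzMyNFZniazdzLmZve7bhTNXd3iIiIiIiImqhlaJmYZUQzESRWeJrN7u26qs7u24VWd3d4iIiIiIiaqXZ4qqmHZUMhEjVnibzu7suqve7sp2Z3h3iIiIiIiJqph3mrqpiHZTIRE1eJq83d26mrzdyod3iIiIiIiIiImqmHeKu6mYh2VCEBNnibzO3LqZmru6mIiJmZiIiIiIiJmZiIq7qZiIh3ZCE1eJvN/9uZiJmamIiIm7qYiIiId4iYiIirupmImZmXUzVnis7//JiIiJmIiHib3LmIiIh3iIiIiJu6mYiZq8qGVmZnrP/9qYiIiIiHZnre25iIiIiIiIiImqqYiJq83Kl3dlV57/25iIiIiIdURr7tuZmZmZmZmIiaqpiIiavMuph3ZVbe7bmIiIiIh2QjfO7LmZmZqqqZiImZmIiImaqqqYdlVc3cqYiIiIiIdTE4zuypmZmaqqmIiZmYiIiJmZqqmHZWzduYd3eIiZiHUiat3cqZiIiZmYiJmpmIiIiZmZmYhmbN7Jh2Zmd4mYhkJIvMy6mIiIiIiIiamYiIiImZmZh2Zs3cmHZVVWeJmHUjeru7qYiIeImYiJmZiIiIiImYiHZmvNyYdlRFVmiIdjJpqaqpmZiImamYiZmIiHd4iIh3dmaby6h2ZURVZ3d2Q1mpiZmZmZmauqmZmZiId3d3d2ZlVYq7qYdmVEVWd3dTWbqIiZqpmaqqqZmZmYh3ZnZlRERFeaqpiHdlRFZmZlRIy5iImqmZmamZmZmZh3ZWZlVDM0R4mqmIh3ZURmZnZDe8qImaqZmZmZiIiZiHZUVWVUQzRHiZqZiIh2RFZmdkNay5iaqpiIiIiIh3d3dlRFVmVVVVeJmZmZmIZUZmZ3VFm7mZqqmIiId3d2ZmdmVEVmZmZmaIiZmZmZh1VndmdlWbqZmqmYiHd2ZmZmZndmZmd3d3d4iImZmqmGVWd2Z2VpqpiZqZiId3ZmZmZmd3dmd3d3d3"/>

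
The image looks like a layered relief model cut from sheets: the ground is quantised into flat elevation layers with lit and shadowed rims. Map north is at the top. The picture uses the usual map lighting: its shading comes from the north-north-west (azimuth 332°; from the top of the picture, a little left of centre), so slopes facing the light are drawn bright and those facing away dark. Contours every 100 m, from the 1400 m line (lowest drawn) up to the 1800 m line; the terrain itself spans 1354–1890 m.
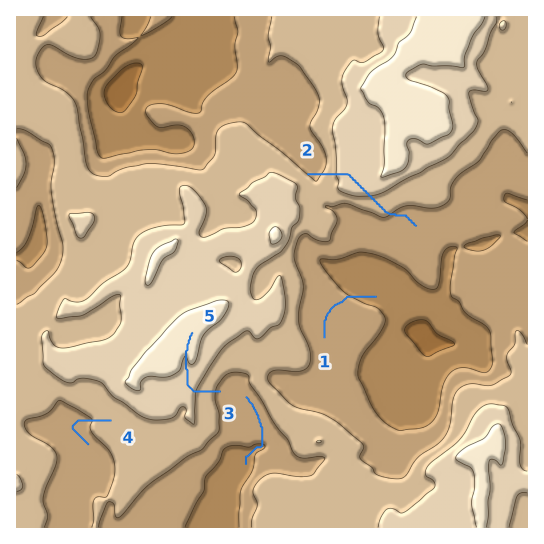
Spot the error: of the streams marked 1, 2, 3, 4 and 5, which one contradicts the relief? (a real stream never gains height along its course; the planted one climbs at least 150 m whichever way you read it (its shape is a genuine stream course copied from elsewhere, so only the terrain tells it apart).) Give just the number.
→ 2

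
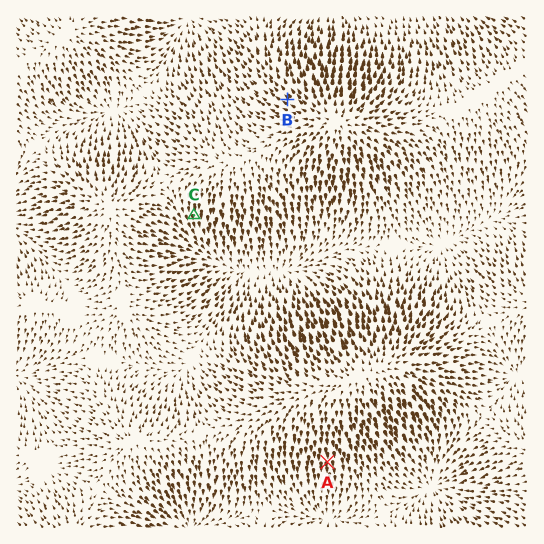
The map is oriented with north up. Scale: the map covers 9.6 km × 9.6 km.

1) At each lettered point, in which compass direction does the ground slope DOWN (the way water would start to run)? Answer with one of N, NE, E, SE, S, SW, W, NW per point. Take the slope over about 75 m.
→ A S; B NW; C S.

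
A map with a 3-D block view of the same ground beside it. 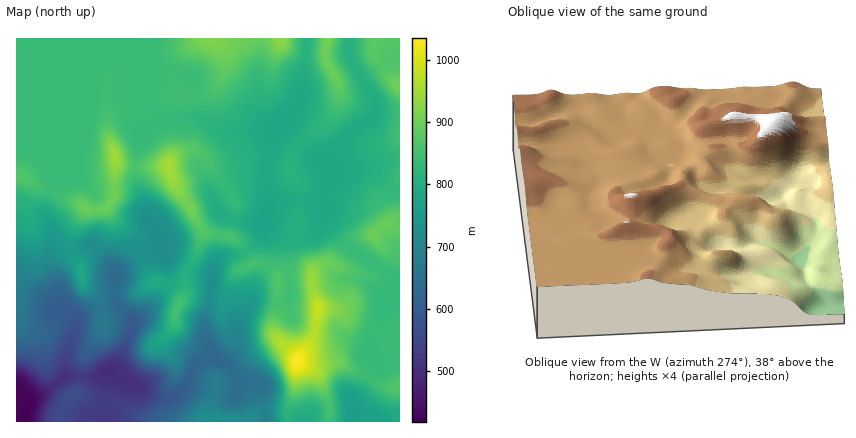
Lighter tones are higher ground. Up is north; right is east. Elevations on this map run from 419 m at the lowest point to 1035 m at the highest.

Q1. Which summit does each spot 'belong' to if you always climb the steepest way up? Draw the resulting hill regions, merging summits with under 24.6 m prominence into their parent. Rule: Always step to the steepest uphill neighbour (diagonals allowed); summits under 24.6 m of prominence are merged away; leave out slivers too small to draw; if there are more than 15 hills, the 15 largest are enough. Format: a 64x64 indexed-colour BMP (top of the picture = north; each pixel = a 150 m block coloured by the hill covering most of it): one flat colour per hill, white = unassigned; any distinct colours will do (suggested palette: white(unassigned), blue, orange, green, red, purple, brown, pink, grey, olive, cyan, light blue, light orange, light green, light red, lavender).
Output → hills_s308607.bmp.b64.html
<image width="64" height="64" href="data:image/bmp;base64,Qk12CAAAAAAAAHYAAAAoAAAAQAAAAEAAAAABAAQAAAAAAAAIAAATCwAAEwsAABAAAAAAAAAA////ALR3HwAOf/8ALKAsACgn1gC9Z5QAS1aMAMJ34wB/f38AIr28AM++FwDox64AeLv/AIrfmACWmP8A1bDFAB3d3d3d3d3bu7u7u7u7u7u7u7u7uxERERERERHu7u7uEd3d3d3d3du7u7u7u7u7u7u7u7uxEREREREREe7u7u4R3d3d3d3d27u7u7u7u7u7u7u7u7ERERERERER7u7u7hHd3d3d3d3bu7u7u7u7u7u7u7u7sRERERERERHu7u7uFETd3d3d3du7u7u1Vbu7u7sRu7uxERERERERER7u7u5ERETd3d3d27u7tVVVVbuxEREbu7EREREREREREe7u7kRERE3d3d3bu7VVVVVVERERERu7ERERERERERERHu7uRERERN0RHdu7VVVVVVVREREREREREREREREREREe7u5EREREERERG7VVVVVVVVERERERERERERERERERERHu7kREREQRERERFVVVVVVVVRERERERERERERERERERERHuRERERBEREREVVVVVVVVVVVERERERERERERERERERERFEREREERERERFVVVVVVVVVUREREREREREREREREREREURERERBEREREVVVVVVVVVURERERERERERERERERERERREREREERERERFVVVVVVVVRERERERERERERERERERERFEREREQREREREVVVVVVVVREREREREREREREREREREREUREREREERERERVVVVVVVVERERERERERERERERERERERREREREQREREREVVVVVVVVRERERERERERERERERERERFERERETMERERERFVVVVVVVEREREREREREREREREREREURERETMzBERERERVVVVVVURERERERERERERERERERERRERERMzMzMzBEREVVVVVVRERERERERERERERERERERFEREREzMzMzMERERFVVVVVEREREREREREREREREREREUREREzMzMzMEREREVVVVVURERERERERERERERERERERRERETMzMzMzBERERFVVVVVERERERERERERERERERERFERERMzMzMzMERERERVVVVURERERERERERERERERERGURERDzMzMzMwRERERFVVVUhERERERERERERERERERGZREREPMzMzMwxERERFVUiIiERERERERERERERERERGZlEREQ8zMzMwzEREREVUiIiIhERERERERERERERERmZmUREQzPMzMzDMxERERIiIiIiIRERERERERERERERmZmZREREMzzMzDMzMREREiIiIiIiIhEREREREREREZmZmZlEREQzMzMzMzMzERESIiIiIiIiIhEREREREREZmZmZmURERDMzMzMzMzMzMyIiIiIiIiIiIREREREREZmZmZmZREREMzMzMzMzMzMzIiIiIiIiIiIhEREREREZmZmZmZlEREQzMzMzMzMzMzIiIiIiIiIiIiEREREREZmZmZmZmUREQzMzMzMzMzMzIiIiIiIiIiIiIRERERERmZmZmZmZRERDMzMzMzMzMzMiIiIiIiIiIiIiERERERGZmZmZmZlEREMzMzMzMzMzMiIiIiIiIiIiIiIREREREZmZmZmZmUREQzMzMzMzMzMyIiIiIiIiIiIiIhERERERmZmZmZmZREREMzMzMzMzMzIiIiIiIiIiIiIiERERERGZmZmZmZlEREQzMzMzMzMzMiIiIiIiIiIiIiIREREREZmZmZmZkUREREMzMzMzMzMiIiIiIiIiIiIiIhERERERmZmZmZkRREREQzMzMzMzMyIiIiIiIiIiIiIiERERERGZmZmZkRFEREREMzMzMzMzIiIiIiIiIiIiIiIREREREamZmZEREUREREQzMzMzMzMiIiIiIiIiIiIiIhEREREaqqqqoRERREREQzMzMzMzMyIiIiIiIiIiIiIiEREREXqqqqqqoRFEREQzMzMzMzMzIiIiIiIiIiIiIiIREREXd6qqqqqqqkREQzMzMzMzMzMiIiIiIiIiIiIiIiEREXd3d6qqqqqqREQzMzMzMzMzMyIiIiIiIiIiIiIiIREXd3d3eqqqqqpEQzMzMzMzMzMzMiIiIiIiIiIiIiIhF3d3d3d6qqqqqkQzMzMzMzMzMzMyIiIiIiIiJmZiIiF3d3d3d3eqqqqqIzMzMzMzMzMzMzOCIiIiIiZmZmZmaHd3d3d3d3eqqqojMzMzMzMzMzMzM4iCIiImZmZmZmiIh3d3d3d3d3qqqiIzMzMzMzMzMzMziIiIiIZmZmZmaIiId3d3d3d3d6qqIiIzMzMzMzMzMziIiIiIZmZmZmaIiIiHd3d3d3d3qqoiIiIjMzMzMzMzOIiIiIhmZmZmZoiIiId3d3d3d3eqqiIiIiIjMzMzMzM4iIiIiGZmZmZmiIiIh3d3d3d3eqqqIiIiIiMzMzMzM4iIiIiIZmZmZmaIiIiHd3d3d3d6qqoiIiIiIjMzMzMziIiIiIhmZmZmZoiIiIh3d3d3d6qqqiIiIiIiIzMzMzOIiIiIhmZmZmZmiIiIiHd3d3d3qqqqIiIiIiIjMzMzMziIhmZmZmZmZmaIiIiId3d3d3qqqqoiIiIiIiIzMzMzNmZmZmZmZmZmZoiIiIh3d3d3qqqqqiIiIiIiIjMzMzM2ZmZmZmZmZmZmaIiIiHd3d3eqqqqqIiIiIiIiMzMzMzZmZmZmZmZmZmZoiIiId3d3d6qqqqoiIiIiIiIzMjMzNmZmZmZmZmZmZmiIiIh3d3d3qqqqqiIiIiIiIiIiIiNmZmZmZmZmZmZmaIiIiHd3d3eqqqqq"/>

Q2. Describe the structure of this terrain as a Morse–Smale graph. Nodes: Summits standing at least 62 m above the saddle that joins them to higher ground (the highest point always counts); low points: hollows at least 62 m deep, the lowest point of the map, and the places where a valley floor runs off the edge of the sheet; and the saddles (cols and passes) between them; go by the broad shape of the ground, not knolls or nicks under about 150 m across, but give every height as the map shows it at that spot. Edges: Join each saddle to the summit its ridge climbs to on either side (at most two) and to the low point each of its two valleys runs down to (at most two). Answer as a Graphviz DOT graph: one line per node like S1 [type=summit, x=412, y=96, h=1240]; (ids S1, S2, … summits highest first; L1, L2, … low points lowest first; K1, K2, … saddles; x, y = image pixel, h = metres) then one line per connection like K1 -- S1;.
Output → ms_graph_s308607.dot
graph terrain {
  S1 [type=summit, x=296, y=362, h=1035];
  S2 [type=summit, x=168, y=166, h=954];
  S3 [type=summit, x=116, y=158, h=949];
  S4 [type=summit, x=280, y=38, h=935];
  S5 [type=summit, x=328, y=38, h=909];
  S6 [type=summit, x=400, y=86, h=903];
  L1 [type=low, x=22, y=422, h=419];
  L2 [type=low, x=352, y=406, h=761];
  K1 [type=saddle, x=136, y=168, h=861];
  K2 [type=saddle, x=370, y=378, h=840];
  K3 [type=saddle, x=144, y=62, h=836];
  K4 [type=saddle, x=160, y=122, h=832];
  K5 [type=saddle, x=400, y=160, h=824];
  K6 [type=saddle, x=246, y=250, h=816];
  K7 [type=saddle, x=306, y=50, h=813];
  K8 [type=saddle, x=298, y=146, h=805];
  K9 [type=saddle, x=188, y=270, h=805];
  K10 [type=saddle, x=70, y=252, h=751];
  K11 [type=saddle, x=140, y=254, h=734];
  K1 -- S2;
  K1 -- S3;
  K1 -- L1;
  K2 -- S1;
  K2 -- L1;
  K2 -- L2;
  K3 -- S3;
  K3 -- S4;
  K3 -- L1;
  K4 -- S2;
  K4 -- S4;
  K4 -- L1;
  K5 -- S1;
  K5 -- S6;
  K5 -- L1;
  K6 -- S1;
  K6 -- S2;
  K6 -- L1;
  K7 -- S4;
  K7 -- S5;
  K7 -- L1;
  K8 -- S1;
  K8 -- S5;
  K8 -- L1;
  K9 -- S1;
  K9 -- S2;
  K9 -- L1;
  K10 -- S1;
  K10 -- S3;
  K10 -- L1;
  K11 -- S1;
  K11 -- S3;
  K11 -- L1;
}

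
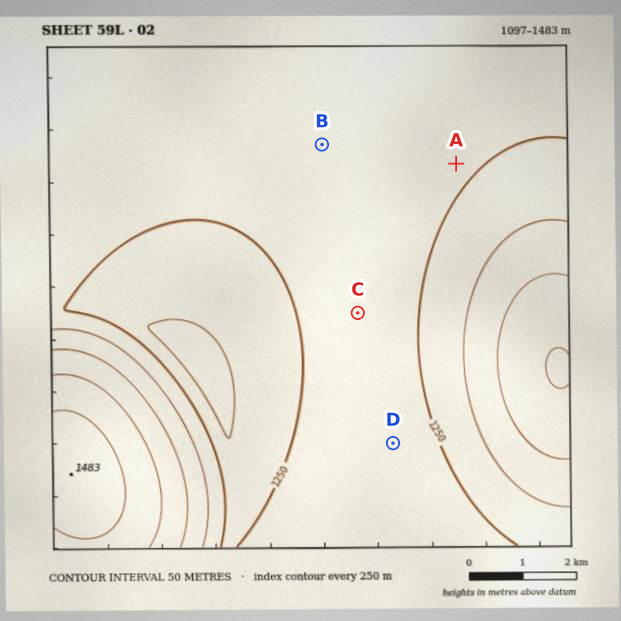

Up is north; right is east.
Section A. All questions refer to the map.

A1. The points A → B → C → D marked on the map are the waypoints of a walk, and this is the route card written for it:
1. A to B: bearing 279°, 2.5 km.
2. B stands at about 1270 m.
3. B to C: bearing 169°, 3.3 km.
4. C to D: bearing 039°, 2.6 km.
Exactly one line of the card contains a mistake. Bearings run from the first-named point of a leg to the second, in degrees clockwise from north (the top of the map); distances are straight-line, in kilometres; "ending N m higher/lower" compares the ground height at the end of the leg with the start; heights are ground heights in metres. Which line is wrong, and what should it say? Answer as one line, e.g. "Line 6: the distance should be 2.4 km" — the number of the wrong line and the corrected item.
Line 4: the bearing should be 166°.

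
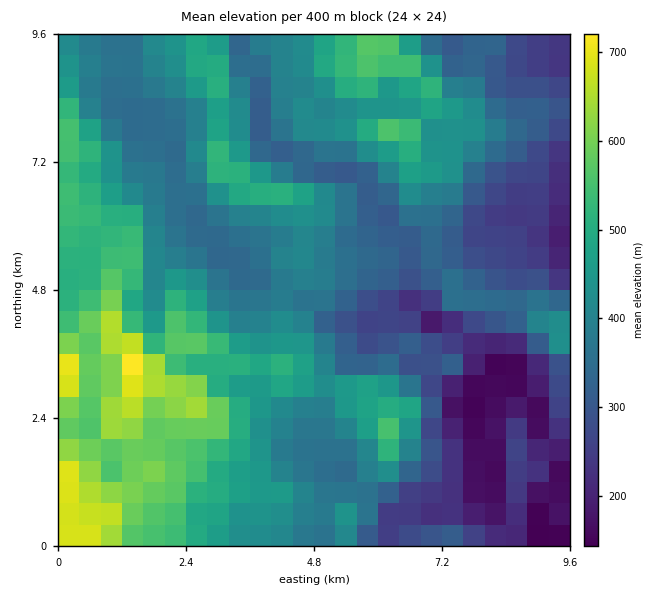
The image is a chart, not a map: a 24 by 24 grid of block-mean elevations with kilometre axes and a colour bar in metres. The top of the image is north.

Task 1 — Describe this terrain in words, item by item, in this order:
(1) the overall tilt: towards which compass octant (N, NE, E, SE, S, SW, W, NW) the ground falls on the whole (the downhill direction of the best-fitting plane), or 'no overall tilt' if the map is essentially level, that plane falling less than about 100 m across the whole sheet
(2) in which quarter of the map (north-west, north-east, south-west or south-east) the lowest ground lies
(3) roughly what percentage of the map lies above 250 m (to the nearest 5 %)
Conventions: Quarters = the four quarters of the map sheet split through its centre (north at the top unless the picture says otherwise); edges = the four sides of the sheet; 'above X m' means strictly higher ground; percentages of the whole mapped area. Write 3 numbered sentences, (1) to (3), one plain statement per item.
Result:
(1) Overall the map slopes down towards the east.
(2) Look to the south-east quarter for the lowest ground.
(3) Roughly 85 % of the ground is higher than 250 m.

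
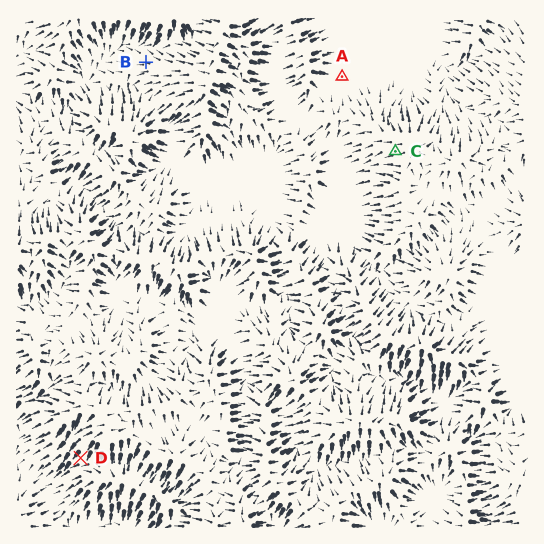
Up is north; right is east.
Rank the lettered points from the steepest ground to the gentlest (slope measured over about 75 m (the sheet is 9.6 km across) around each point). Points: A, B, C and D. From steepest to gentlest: D C B A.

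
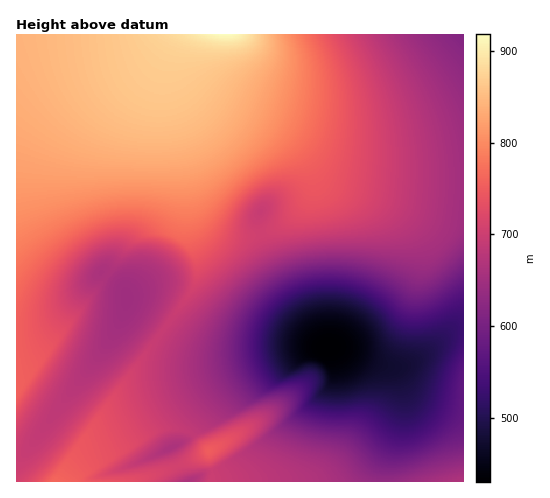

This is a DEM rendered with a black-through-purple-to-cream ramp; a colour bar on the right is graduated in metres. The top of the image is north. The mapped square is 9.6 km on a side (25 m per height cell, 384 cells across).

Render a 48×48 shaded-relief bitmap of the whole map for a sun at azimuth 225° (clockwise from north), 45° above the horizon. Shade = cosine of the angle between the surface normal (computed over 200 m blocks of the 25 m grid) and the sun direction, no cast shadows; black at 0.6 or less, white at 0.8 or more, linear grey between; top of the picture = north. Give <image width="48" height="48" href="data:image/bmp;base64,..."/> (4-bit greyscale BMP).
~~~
<image width="48" height="48" href="data:image/bmp;base64,Qk32BAAAAAAAAHYAAAAoAAAAMAAAADAAAAABAAQAAAAAAIAEAAATCwAAEwsAABAAAAAAAAAAAAAAABEREQAiIiIAMzMzAERERABVVVUAZmZmAHd3dwCIiIgAmZmZAKqqqgC7u7sAzMzMAN3d3QDu7u4A////AIiHd2Z3ZDRWec7Id3d3d3d2ZVRERVVVVYeId3d2ZmVWeby5h3d3d2ZmVURERFVVVYeIiHd4h3ZlV6zIeHZmZmVVVEMzRFVVVYeIiId3eHd2eJqXd3dlVUREQzMzRFVmZneIiIh3d3d4mqdEZ2ZlQzMzMzMzRVZmZnd4iIh3d3d4mYVENFVUQiIiIzMzRWd3eHd4iIiHd2ZmZmZUMzRDIhESIzM0VmeIiXd3iIh3dmZmZmZlQyEiERESIzNEVniZmmZ3eIh3dmZmZmZVVCEAAQEiM0RFZ4iaqlZnd3d3d2ZmZmZVRDEAABEjRFVVZ4mqq2dnd3d3d3ZmZmZVQzIAABIhRmZmd4mqq3dmZ3d3d3dmZmZlQyIRAREAV3d3iImaqnd2Znd3d3d3dmZlQzIRIiADd4iZmZmaqnd2Zmd3eHd3d3ZlRDIiNENHiJmqqqqqqXd2ZmZ3eIiHd3dmVDMzRWeIiaq7u7qqqXd3ZlZneIiId3dmVUREVniJmqvMzLuqqXd2ZlVneIiIiHd2ZVRVZ4iaq8zd3MuqqXdmZVVmeIiZmIh3ZlVmeJmqvN3u7cuqqXdmZVVWeImZmYiHdmZ3iZq7ze7v7cupmXdmVVVWeImZmZiId3d4mavM3u//7cupmXd2ZVVWeJmZqqmIiIiJmrzN7v/+7cupmXd3ZlZniZmqq7qIiIiZq7zd7v/u3LqZmIh3dmd4maqrvduYiImaq8zd7u7tzLqZiIiId3iaq6u83uuYiImau8zd3d3cy6qYiIiIiIiau7ze/9qIiImau8zN3czLuqmYiIiIiJmrzM3v/rmId3iaq7vMzLu6qZmIiIiZmZmrvM3d25mHdneJqru7u6qpmYiIiImZmZmqvMzLupmHZmeJqqqqqqmZiIiHd5mZmZmqu7u7qpmHdmeJqqqpmZmIiId3d5mZmZmqq7u6qpmIdmiaqqmZiIiId3d3d5mZmZmqqqqqqpmYh3mruqmYiId3d3d3d5mZmZmaqqqqqpmYiImruqmIh3d3d3d3d5mZmZmZqqqqqZmYiImqqpmId3d3d3d3d5mZmZmZmaqpmZmZiImaqZmId3d3d3d3d5mZmZmZmZmZmZmYiIiZmZiId3d3d3d3d5mZmZmZmZmZmZmIiIiIiIiHd3d3Znd3d5mZmZmZmZmZmZiIiIiIiId3d3dmZmZ3d5mZmZmZmZmZmYiIiIiId3d3d2ZmZmZmd5mZmZmZmZmZmIiIiId3d3d3dmZmZmZmd5mZmZmZmZmZiIiIiId3d3d2ZmZmZmZmZ5mZmZmZmZmYiIiIiHd3d3dmZmZmZmZmZpmZmZmZmZmIiIiIiHd3d3ZmZmZmZmZmZomZmZmZmZiIiIiIiId3d2ZmZlVWZmZmZoiZmZmZmYiIiIiIiIh3dmZlVVVVVmZmZoiImZmZmYiIiImZmYiHZmVVVVVVVWZmZoiIiJmZmZmZmZmaqZh3ZVVVVVVVVWZmZoiIiIiZmZmZmaq7u5h1VERERFVVVWZmZoiIiIiZmZmZqrvMy5dURERERFVVVWZmZg=="/>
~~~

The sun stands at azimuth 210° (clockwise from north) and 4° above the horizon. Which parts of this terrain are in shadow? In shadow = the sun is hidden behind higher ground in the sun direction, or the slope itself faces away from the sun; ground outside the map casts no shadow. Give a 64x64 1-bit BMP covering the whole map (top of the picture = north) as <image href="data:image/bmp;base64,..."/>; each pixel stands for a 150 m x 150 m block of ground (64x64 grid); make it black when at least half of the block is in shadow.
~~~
<image width="64" height="64" href="data:image/bmp;base64,Qk0+AgAAAAAAAD4AAAAoAAAAQAAAAEAAAAABAAEAAAAAAAACAAATCwAAEwsAAAIAAAAAAAAA////AAAAAAAAPwAAAAA/AAAH4AAAAH/AAAH8AAAAf/cAAH4AAAH/8wAADwAAf//wAAADEAP///AAAAA8D///8AAAAD8H///gAAAAH8P//+AAAAAP+f//wAAAAAf///+AAAAAB////4AAAAAD////AAAAAAH///8AAAAAAf///wAAAAAB///+AAAAAAH///4AAAAAAP///AAAAAAA///wAAAAAAB//+AAAAAAAD//wAAAAAAAH/+AAAAAAAAP/gAAAAAAAAf+AAAAAAAAA/wAAAAAAAAA+AAAAAAAAAAAAAAAAAAAAAAAAAAAAAAAAAAAAAAAAAAAAAAAAAAAAAAAAAAAAAAAAAAAAAAAAAAAAAAAAAAAAAAAAAAAAAAAAAAAAAAAAAAAAAAAAAAAAAAAAAAAAAAAAAAAAAAAAAAAAAAAAAAAAAAAAAAAAAAAAAAAAAAAAAAAAAAAAAAAAAAAAAAAAAAAAAAAAAAAAAAAAAAAAAAAAAAAAAAAAAAAAAAAAAAAAAAAAAAAAAAAAAAAAAAAAAAAAAAAAAAAAAAAAAAAAAAAAAAAAAAAAAAAAAAAAAAAAAAAAAAAAAAAAAAAAAAAAAAAAAAAAAAAAAAAAAAAAAAAAAAAAAAAAAAAAAAAAAAAAAAAAAAAAAAAAAAAAAAAAAAAAAAAAAAAAAAAAAAAAAAAB8AAAA=="/>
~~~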